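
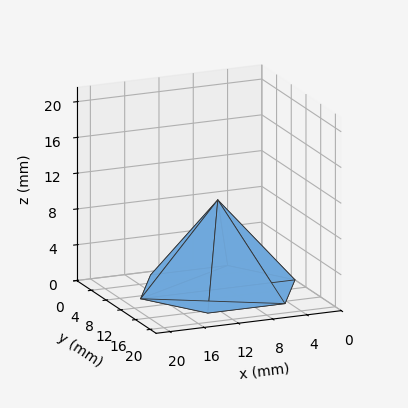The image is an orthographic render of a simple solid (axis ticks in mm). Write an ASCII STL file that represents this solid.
Reading the render: the shape is a regular 6-sided pyramid, base circumscribed radius ≈ 9 mm, apex at z ≈ 10 mm (dimensions read to the nearest mm from the axis ticks). For the STL, each face is triangulated and given an outward normal.

solid part
  facet normal 0.0000 0.0000 -1.0000
    outer loop
      vertex 4.50 16.79 0.00
      vertex 13.50 16.79 0.00
      vertex 18.00 9.00 0.00
    endloop
  endfacet
  facet normal 0.0000 0.0000 -1.0000
    outer loop
      vertex 0.00 9.00 0.00
      vertex 4.50 16.79 0.00
      vertex 18.00 9.00 0.00
    endloop
  endfacet
  facet normal 0.0000 0.0000 -1.0000
    outer loop
      vertex 4.50 1.21 0.00
      vertex 0.00 9.00 0.00
      vertex 18.00 9.00 0.00
    endloop
  endfacet
  facet normal 0.0000 0.0000 -1.0000
    outer loop
      vertex 13.50 1.21 0.00
      vertex 4.50 1.21 0.00
      vertex 18.00 9.00 0.00
    endloop
  endfacet
  facet normal 0.6830 0.3945 0.6147
    outer loop
      vertex 18.00 9.00 0.00
      vertex 13.50 16.79 0.00
      vertex 9.00 9.00 10.00
    endloop
  endfacet
  facet normal 0.0000 0.7889 0.6145
    outer loop
      vertex 13.50 16.79 0.00
      vertex 4.50 16.79 0.00
      vertex 9.00 9.00 10.00
    endloop
  endfacet
  facet normal -0.6830 0.3945 0.6147
    outer loop
      vertex 4.50 16.79 0.00
      vertex 0.00 9.00 0.00
      vertex 9.00 9.00 10.00
    endloop
  endfacet
  facet normal -0.6830 -0.3945 0.6147
    outer loop
      vertex 0.00 9.00 0.00
      vertex 4.50 1.21 0.00
      vertex 9.00 9.00 10.00
    endloop
  endfacet
  facet normal 0.0000 -0.7889 0.6145
    outer loop
      vertex 4.50 1.21 0.00
      vertex 13.50 1.21 0.00
      vertex 9.00 9.00 10.00
    endloop
  endfacet
  facet normal 0.6830 -0.3945 0.6147
    outer loop
      vertex 13.50 1.21 0.00
      vertex 18.00 9.00 0.00
      vertex 9.00 9.00 10.00
    endloop
  endfacet
endsolid part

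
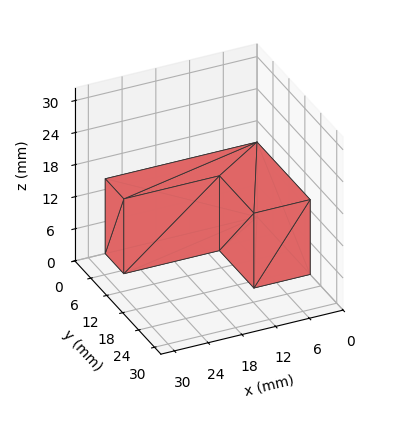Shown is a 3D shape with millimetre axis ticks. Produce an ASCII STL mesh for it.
Reading the render: the shape is an L-shaped prism: outer 27 × 20 mm, arm thicknesses ≈ 7 mm (horizontal) and 10 mm (vertical), extruded 14 mm in z (dimensions read to the nearest mm from the axis ticks). For the STL, each face is triangulated and given an outward normal.

solid part
  facet normal 0.0000 0.0000 -1.0000
    outer loop
      vertex 27.00 7.00 0.00
      vertex 27.00 0.00 0.00
      vertex 0.00 0.00 0.00
    endloop
  endfacet
  facet normal 0.0000 0.0000 -1.0000
    outer loop
      vertex 10.00 7.00 0.00
      vertex 27.00 7.00 0.00
      vertex 0.00 0.00 0.00
    endloop
  endfacet
  facet normal 0.0000 0.0000 -1.0000
    outer loop
      vertex 10.00 20.00 0.00
      vertex 10.00 7.00 0.00
      vertex 0.00 0.00 0.00
    endloop
  endfacet
  facet normal 0.0000 0.0000 -1.0000
    outer loop
      vertex 0.00 20.00 0.00
      vertex 10.00 20.00 0.00
      vertex 0.00 0.00 0.00
    endloop
  endfacet
  facet normal 0.0000 0.0000 1.0000
    outer loop
      vertex 0.00 0.00 14.00
      vertex 27.00 0.00 14.00
      vertex 27.00 7.00 14.00
    endloop
  endfacet
  facet normal 0.0000 0.0000 1.0000
    outer loop
      vertex 0.00 0.00 14.00
      vertex 27.00 7.00 14.00
      vertex 10.00 7.00 14.00
    endloop
  endfacet
  facet normal 0.0000 0.0000 1.0000
    outer loop
      vertex 0.00 0.00 14.00
      vertex 10.00 7.00 14.00
      vertex 10.00 20.00 14.00
    endloop
  endfacet
  facet normal 0.0000 0.0000 1.0000
    outer loop
      vertex 0.00 0.00 14.00
      vertex 10.00 20.00 14.00
      vertex 0.00 20.00 14.00
    endloop
  endfacet
  facet normal 0.0000 -1.0000 0.0000
    outer loop
      vertex 0.00 0.00 0.00
      vertex 27.00 0.00 0.00
      vertex 27.00 0.00 14.00
    endloop
  endfacet
  facet normal 0.0000 -1.0000 0.0000
    outer loop
      vertex 0.00 0.00 0.00
      vertex 27.00 0.00 14.00
      vertex 0.00 0.00 14.00
    endloop
  endfacet
  facet normal 1.0000 0.0000 0.0000
    outer loop
      vertex 27.00 0.00 0.00
      vertex 27.00 7.00 0.00
      vertex 27.00 7.00 14.00
    endloop
  endfacet
  facet normal 1.0000 0.0000 0.0000
    outer loop
      vertex 27.00 0.00 0.00
      vertex 27.00 7.00 14.00
      vertex 27.00 0.00 14.00
    endloop
  endfacet
  facet normal 0.0000 1.0000 0.0000
    outer loop
      vertex 27.00 7.00 0.00
      vertex 10.00 7.00 0.00
      vertex 10.00 7.00 14.00
    endloop
  endfacet
  facet normal 0.0000 1.0000 0.0000
    outer loop
      vertex 27.00 7.00 0.00
      vertex 10.00 7.00 14.00
      vertex 27.00 7.00 14.00
    endloop
  endfacet
  facet normal 1.0000 0.0000 0.0000
    outer loop
      vertex 10.00 7.00 0.00
      vertex 10.00 20.00 0.00
      vertex 10.00 20.00 14.00
    endloop
  endfacet
  facet normal 1.0000 0.0000 0.0000
    outer loop
      vertex 10.00 7.00 0.00
      vertex 10.00 20.00 14.00
      vertex 10.00 7.00 14.00
    endloop
  endfacet
  facet normal 0.0000 1.0000 0.0000
    outer loop
      vertex 10.00 20.00 0.00
      vertex 0.00 20.00 0.00
      vertex 0.00 20.00 14.00
    endloop
  endfacet
  facet normal 0.0000 1.0000 0.0000
    outer loop
      vertex 10.00 20.00 0.00
      vertex 0.00 20.00 14.00
      vertex 10.00 20.00 14.00
    endloop
  endfacet
  facet normal -1.0000 0.0000 0.0000
    outer loop
      vertex 0.00 20.00 0.00
      vertex 0.00 0.00 0.00
      vertex 0.00 0.00 14.00
    endloop
  endfacet
  facet normal -1.0000 0.0000 0.0000
    outer loop
      vertex 0.00 20.00 0.00
      vertex 0.00 0.00 14.00
      vertex 0.00 20.00 14.00
    endloop
  endfacet
endsolid part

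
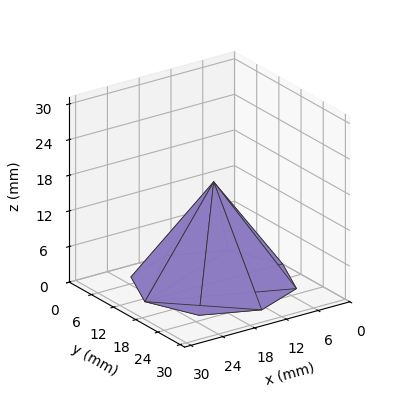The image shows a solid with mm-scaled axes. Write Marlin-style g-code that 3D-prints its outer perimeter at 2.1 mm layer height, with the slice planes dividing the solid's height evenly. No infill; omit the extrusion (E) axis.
Reading the render: the shape is a regular 8-sided pyramid, base circumscribed radius ≈ 13 mm, apex at z ≈ 17 mm (dimensions read to the nearest mm from the axis ticks). For the g-code, the solid's height is divided into equal slices at the stated Δz and each level perimeter traced with G1 moves after a G0 lift.

; perimeter-only toolpath
G21 ; units = mm
G90 ; absolute positioning
G28 ; home
; layer 1
G0 Z2.1
G0 X24.4 Y13.0
G1 X21.1 Y21.1
G1 X13.0 Y24.4
G1 X4.9 Y21.1
G1 X1.6 Y13.0
G1 X4.9 Y4.9
G1 X13.0 Y1.6
G1 X21.1 Y4.9
G1 X24.4 Y13.0
; layer 2
G0 Z4.2
G0 X22.8 Y13.0
G1 X19.9 Y19.9
G1 X13.0 Y22.8
G1 X6.1 Y19.9
G1 X3.2 Y13.0
G1 X6.1 Y6.1
G1 X13.0 Y3.2
G1 X19.9 Y6.1
G1 X22.8 Y13.0
; layer 3
G0 Z6.4
G0 X21.1 Y13.0
G1 X18.8 Y18.8
G1 X13.0 Y21.1
G1 X7.2 Y18.8
G1 X4.9 Y13.0
G1 X7.2 Y7.2
G1 X13.0 Y4.9
G1 X18.8 Y7.2
G1 X21.1 Y13.0
; layer 4
G0 Z8.5
G0 X19.5 Y13.0
G1 X17.6 Y17.6
G1 X13.0 Y19.5
G1 X8.4 Y17.6
G1 X6.5 Y13.0
G1 X8.4 Y8.4
G1 X13.0 Y6.5
G1 X17.6 Y8.4
G1 X19.5 Y13.0
; layer 5
G0 Z10.6
G0 X17.9 Y13.0
G1 X16.4 Y16.4
G1 X13.0 Y17.9
G1 X9.6 Y16.4
G1 X8.1 Y13.0
G1 X9.6 Y9.6
G1 X13.0 Y8.1
G1 X16.4 Y9.6
G1 X17.9 Y13.0
; layer 6
G0 Z12.8
G0 X16.2 Y13.0
G1 X15.3 Y15.3
G1 X13.0 Y16.2
G1 X10.7 Y15.3
G1 X9.8 Y13.0
G1 X10.7 Y10.7
G1 X13.0 Y9.8
G1 X15.3 Y10.7
G1 X16.2 Y13.0
; layer 7
G0 Z14.9
G0 X14.6 Y13.0
G1 X14.2 Y14.2
G1 X13.0 Y14.6
G1 X11.8 Y14.2
G1 X11.4 Y13.0
G1 X11.8 Y11.8
G1 X13.0 Y11.4
G1 X14.2 Y11.8
G1 X14.6 Y13.0
M2 ; end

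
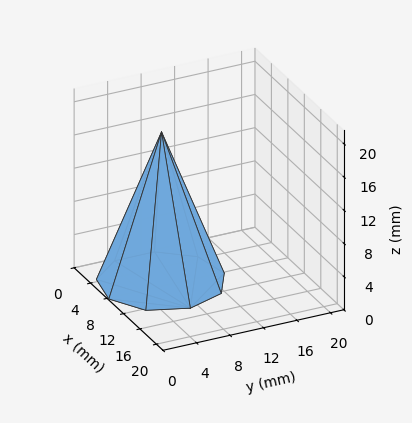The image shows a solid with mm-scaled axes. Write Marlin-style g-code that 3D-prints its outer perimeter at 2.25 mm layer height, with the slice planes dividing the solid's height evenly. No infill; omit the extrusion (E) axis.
Reading the render: the shape is a regular 9-sided pyramid, base circumscribed radius ≈ 7 mm, apex at z ≈ 18 mm (dimensions read to the nearest mm from the axis ticks). For the g-code, the solid's height is divided into equal slices at the stated Δz and each level perimeter traced with G1 moves after a G0 lift.

; perimeter-only toolpath
G21 ; units = mm
G90 ; absolute positioning
G28 ; home
; layer 1
G0 Z2.25
G0 X13.12 Y7.00
G1 X11.69 Y10.94
G1 X8.07 Y13.03
G1 X3.94 Y12.30
G1 X1.24 Y9.09
G1 X1.24 Y4.91
G1 X3.94 Y1.70
G1 X8.07 Y0.97
G1 X11.69 Y3.06
G1 X13.12 Y7.00
; layer 2
G0 Z4.50
G0 X12.25 Y7.00
G1 X11.02 Y10.38
G1 X7.92 Y12.17
G1 X4.38 Y11.54
G1 X2.06 Y8.79
G1 X2.06 Y5.21
G1 X4.38 Y2.46
G1 X7.92 Y1.83
G1 X11.02 Y3.62
G1 X12.25 Y7.00
; layer 3
G0 Z6.75
G0 X11.38 Y7.00
G1 X10.35 Y9.81
G1 X7.76 Y11.31
G1 X4.81 Y10.79
G1 X2.89 Y8.49
G1 X2.89 Y5.51
G1 X4.81 Y3.21
G1 X7.76 Y2.69
G1 X10.35 Y4.19
G1 X11.38 Y7.00
; layer 4
G0 Z9.00
G0 X10.50 Y7.00
G1 X9.68 Y9.25
G1 X7.61 Y10.45
G1 X5.25 Y10.03
G1 X3.71 Y8.20
G1 X3.71 Y5.80
G1 X5.25 Y3.97
G1 X7.61 Y3.56
G1 X9.68 Y4.75
G1 X10.50 Y7.00
; layer 5
G0 Z11.25
G0 X9.62 Y7.00
G1 X9.01 Y8.69
G1 X7.46 Y9.58
G1 X5.69 Y9.27
G1 X4.53 Y7.90
G1 X4.53 Y6.10
G1 X5.69 Y4.73
G1 X7.46 Y4.42
G1 X9.01 Y5.31
G1 X9.62 Y7.00
; layer 6
G0 Z13.50
G0 X8.75 Y7.00
G1 X8.34 Y8.12
G1 X7.30 Y8.72
G1 X6.12 Y8.52
G1 X5.36 Y7.60
G1 X5.36 Y6.40
G1 X6.12 Y5.49
G1 X7.30 Y5.28
G1 X8.34 Y5.88
G1 X8.75 Y7.00
; layer 7
G0 Z15.75
G0 X7.88 Y7.00
G1 X7.67 Y7.56
G1 X7.15 Y7.86
G1 X6.56 Y7.76
G1 X6.18 Y7.30
G1 X6.18 Y6.70
G1 X6.56 Y6.24
G1 X7.15 Y6.14
G1 X7.67 Y6.44
G1 X7.88 Y7.00
M2 ; end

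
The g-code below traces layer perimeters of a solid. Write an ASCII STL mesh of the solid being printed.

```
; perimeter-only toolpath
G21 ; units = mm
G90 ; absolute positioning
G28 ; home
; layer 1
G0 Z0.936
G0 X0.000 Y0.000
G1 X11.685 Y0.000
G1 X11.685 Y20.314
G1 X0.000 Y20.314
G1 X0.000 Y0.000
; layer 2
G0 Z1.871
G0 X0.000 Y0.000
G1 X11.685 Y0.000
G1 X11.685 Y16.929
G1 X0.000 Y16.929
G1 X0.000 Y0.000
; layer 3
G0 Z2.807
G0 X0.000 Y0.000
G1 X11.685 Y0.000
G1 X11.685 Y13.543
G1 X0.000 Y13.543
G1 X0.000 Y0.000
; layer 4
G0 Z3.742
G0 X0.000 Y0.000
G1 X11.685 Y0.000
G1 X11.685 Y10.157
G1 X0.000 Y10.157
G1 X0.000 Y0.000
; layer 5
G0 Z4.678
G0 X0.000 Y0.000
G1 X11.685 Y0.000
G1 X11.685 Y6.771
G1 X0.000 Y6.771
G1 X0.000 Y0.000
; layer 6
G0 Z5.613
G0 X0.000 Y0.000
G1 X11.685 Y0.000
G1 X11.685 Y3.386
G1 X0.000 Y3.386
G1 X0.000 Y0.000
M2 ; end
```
solid part
  facet normal 0.0000 0.0000 -1.0000
    outer loop
      vertex 11.685 23.700 0.000
      vertex 11.685 0.000 0.000
      vertex 0.000 0.000 0.000
    endloop
  endfacet
  facet normal 0.0000 0.0000 -1.0000
    outer loop
      vertex 0.000 23.700 0.000
      vertex 11.685 23.700 0.000
      vertex 0.000 0.000 0.000
    endloop
  endfacet
  facet normal 0.0000 -1.0000 0.0000
    outer loop
      vertex 0.000 0.000 0.000
      vertex 11.685 0.000 0.000
      vertex 11.685 0.000 6.549
    endloop
  endfacet
  facet normal 0.0000 -1.0000 0.0000
    outer loop
      vertex 0.000 0.000 0.000
      vertex 11.685 0.000 6.549
      vertex 0.000 0.000 6.549
    endloop
  endfacet
  facet normal 0.0000 0.2663 0.9639
    outer loop
      vertex 0.000 0.000 6.549
      vertex 11.685 0.000 6.549
      vertex 11.685 23.700 0.000
    endloop
  endfacet
  facet normal 0.0000 0.2663 0.9639
    outer loop
      vertex 0.000 0.000 6.549
      vertex 11.685 23.700 0.000
      vertex 0.000 23.700 0.000
    endloop
  endfacet
  facet normal -1.0000 0.0000 0.0000
    outer loop
      vertex 0.000 0.000 6.549
      vertex 0.000 23.700 0.000
      vertex 0.000 0.000 0.000
    endloop
  endfacet
  facet normal 1.0000 0.0000 0.0000
    outer loop
      vertex 11.685 0.000 0.000
      vertex 11.685 23.700 0.000
      vertex 11.685 0.000 6.549
    endloop
  endfacet
endsolid part

The G0 Z moves step by Δz≈0.936 mm. The G1 loops shrink linearly with z, so the solid tapers from its base footprint up to z≈6.55. Closing with a flat bottom cap and the tapered top and triangulating gives 8 facets — a wedge (ramp): 11.7 × 23.7 mm base, rising to 6.55 mm along the y=0 edge and sloping linearly to z=0 at y=23.7.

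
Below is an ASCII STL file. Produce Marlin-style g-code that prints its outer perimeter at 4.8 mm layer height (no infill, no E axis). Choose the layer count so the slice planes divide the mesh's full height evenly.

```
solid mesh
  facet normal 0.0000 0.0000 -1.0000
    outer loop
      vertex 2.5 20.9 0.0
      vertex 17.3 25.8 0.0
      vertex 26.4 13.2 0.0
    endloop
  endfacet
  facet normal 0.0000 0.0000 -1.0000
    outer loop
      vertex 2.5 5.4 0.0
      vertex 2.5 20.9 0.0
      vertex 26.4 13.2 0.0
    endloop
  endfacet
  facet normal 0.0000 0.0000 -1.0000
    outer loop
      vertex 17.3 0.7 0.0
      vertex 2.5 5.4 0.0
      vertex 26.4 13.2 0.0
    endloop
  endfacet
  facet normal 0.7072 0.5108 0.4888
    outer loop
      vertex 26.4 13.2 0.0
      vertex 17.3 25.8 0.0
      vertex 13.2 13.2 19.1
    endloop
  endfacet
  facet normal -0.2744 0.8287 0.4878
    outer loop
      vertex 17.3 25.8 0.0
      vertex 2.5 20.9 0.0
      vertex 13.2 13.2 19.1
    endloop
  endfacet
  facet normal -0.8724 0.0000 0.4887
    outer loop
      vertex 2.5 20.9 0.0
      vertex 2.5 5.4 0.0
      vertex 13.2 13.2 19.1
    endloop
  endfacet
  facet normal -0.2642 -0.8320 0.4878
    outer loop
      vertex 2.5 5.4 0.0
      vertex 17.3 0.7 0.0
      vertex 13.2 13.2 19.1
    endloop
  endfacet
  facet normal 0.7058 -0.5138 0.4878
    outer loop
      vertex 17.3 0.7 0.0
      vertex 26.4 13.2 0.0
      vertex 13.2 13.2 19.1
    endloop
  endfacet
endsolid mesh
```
; perimeter-only toolpath
G21 ; units = mm
G90 ; absolute positioning
G28 ; home
; layer 1
G0 Z4.8
G0 X23.1 Y13.2
G1 X16.3 Y22.7
G1 X5.2 Y19.0
G1 X5.2 Y7.4
G1 X16.3 Y3.8
G1 X23.1 Y13.2
; layer 2
G0 Z9.6
G0 X19.8 Y13.2
G1 X15.2 Y19.5
G1 X7.8 Y17.0
G1 X7.8 Y9.3
G1 X15.2 Y6.9
G1 X19.8 Y13.2
; layer 3
G0 Z14.3
G0 X16.5 Y13.2
G1 X14.2 Y16.3
G1 X10.5 Y15.1
G1 X10.5 Y11.2
G1 X14.2 Y10.1
G1 X16.5 Y13.2
M2 ; end

The solid is a regular 5-sided pyramid, base circumscribed radius ≈ 13.2 mm, apex at z ≈ 19.1 mm. Slicing at Δz = 4.8 mm — 4 equal slices spanning the solid's height, so layer i sits at z = i·h/4 — gives 3 non-empty perimeters. Each is a 5-segment closed polygon; G0 lifts to the layer z and rapids to the start vertex, then G1 traces the edges. The cross-section shrinks linearly with z (the slice at the apex is degenerate and omitted).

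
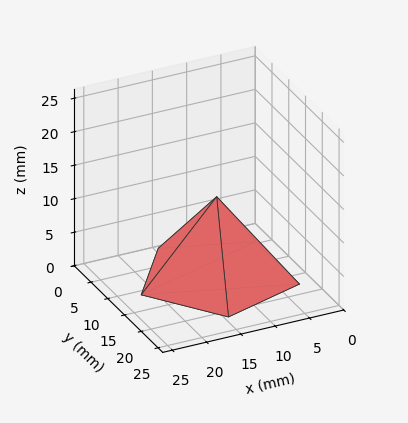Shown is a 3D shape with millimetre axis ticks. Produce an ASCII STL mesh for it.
Reading the render: the shape is a regular 5-sided pyramid, base circumscribed radius ≈ 11 mm, apex at z ≈ 12 mm (dimensions read to the nearest mm from the axis ticks). For the STL, each face is triangulated and given an outward normal.

solid part
  facet normal 0.0000 0.0000 -1.0000
    outer loop
      vertex 2.10 17.47 0.00
      vertex 14.40 21.46 0.00
      vertex 22.00 11.00 0.00
    endloop
  endfacet
  facet normal 0.0000 0.0000 -1.0000
    outer loop
      vertex 2.10 4.53 0.00
      vertex 2.10 17.47 0.00
      vertex 22.00 11.00 0.00
    endloop
  endfacet
  facet normal 0.0000 0.0000 -1.0000
    outer loop
      vertex 14.40 0.54 0.00
      vertex 2.10 4.53 0.00
      vertex 22.00 11.00 0.00
    endloop
  endfacet
  facet normal 0.6498 0.4721 0.5957
    outer loop
      vertex 22.00 11.00 0.00
      vertex 14.40 21.46 0.00
      vertex 11.00 11.00 12.00
    endloop
  endfacet
  facet normal -0.2478 0.7640 0.5957
    outer loop
      vertex 14.40 21.46 0.00
      vertex 2.10 17.47 0.00
      vertex 11.00 11.00 12.00
    endloop
  endfacet
  facet normal -0.8032 0.0000 0.5957
    outer loop
      vertex 2.10 17.47 0.00
      vertex 2.10 4.53 0.00
      vertex 11.00 11.00 12.00
    endloop
  endfacet
  facet normal -0.2478 -0.7640 0.5957
    outer loop
      vertex 2.10 4.53 0.00
      vertex 14.40 0.54 0.00
      vertex 11.00 11.00 12.00
    endloop
  endfacet
  facet normal 0.6498 -0.4721 0.5957
    outer loop
      vertex 14.40 0.54 0.00
      vertex 22.00 11.00 0.00
      vertex 11.00 11.00 12.00
    endloop
  endfacet
endsolid part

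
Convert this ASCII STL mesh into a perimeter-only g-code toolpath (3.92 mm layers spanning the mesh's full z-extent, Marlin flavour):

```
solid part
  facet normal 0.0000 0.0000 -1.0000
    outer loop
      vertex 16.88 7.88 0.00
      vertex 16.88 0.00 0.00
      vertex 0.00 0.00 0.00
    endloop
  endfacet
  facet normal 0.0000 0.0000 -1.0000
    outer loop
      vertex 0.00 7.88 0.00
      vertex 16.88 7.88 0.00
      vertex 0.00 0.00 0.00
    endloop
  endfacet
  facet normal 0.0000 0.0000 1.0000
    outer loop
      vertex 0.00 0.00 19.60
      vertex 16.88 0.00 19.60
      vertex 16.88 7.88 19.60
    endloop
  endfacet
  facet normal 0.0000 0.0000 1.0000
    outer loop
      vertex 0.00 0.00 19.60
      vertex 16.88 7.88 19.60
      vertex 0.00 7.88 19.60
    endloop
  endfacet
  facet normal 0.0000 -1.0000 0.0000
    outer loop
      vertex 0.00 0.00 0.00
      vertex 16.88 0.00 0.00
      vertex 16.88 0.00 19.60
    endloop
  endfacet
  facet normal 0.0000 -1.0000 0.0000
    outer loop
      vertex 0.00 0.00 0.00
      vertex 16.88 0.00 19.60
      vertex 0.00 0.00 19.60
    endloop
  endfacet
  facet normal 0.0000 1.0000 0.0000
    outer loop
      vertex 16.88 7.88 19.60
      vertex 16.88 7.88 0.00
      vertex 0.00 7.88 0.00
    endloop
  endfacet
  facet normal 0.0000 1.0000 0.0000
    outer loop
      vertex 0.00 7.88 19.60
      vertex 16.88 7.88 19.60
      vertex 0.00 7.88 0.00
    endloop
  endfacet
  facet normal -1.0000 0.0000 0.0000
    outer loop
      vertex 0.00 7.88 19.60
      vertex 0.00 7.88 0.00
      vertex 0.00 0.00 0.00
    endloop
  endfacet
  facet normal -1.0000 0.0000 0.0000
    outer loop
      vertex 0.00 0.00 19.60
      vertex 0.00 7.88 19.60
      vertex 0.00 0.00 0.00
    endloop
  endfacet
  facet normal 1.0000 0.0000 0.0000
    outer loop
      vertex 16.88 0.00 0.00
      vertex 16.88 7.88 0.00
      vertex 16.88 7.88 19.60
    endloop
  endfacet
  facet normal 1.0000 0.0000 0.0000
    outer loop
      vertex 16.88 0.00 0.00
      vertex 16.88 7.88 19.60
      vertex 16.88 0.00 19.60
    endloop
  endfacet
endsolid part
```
; perimeter-only toolpath
G21 ; units = mm
G90 ; absolute positioning
G28 ; home
; layer 1
G0 Z3.92
G0 X0.00 Y0.00
G1 X16.88 Y0.00
G1 X16.88 Y7.88
G1 X0.00 Y7.88
G1 X0.00 Y0.00
; layer 2
G0 Z7.84
G0 X0.00 Y0.00
G1 X16.88 Y0.00
G1 X16.88 Y7.88
G1 X0.00 Y7.88
G1 X0.00 Y0.00
; layer 3
G0 Z11.76
G0 X0.00 Y0.00
G1 X16.88 Y0.00
G1 X16.88 Y7.88
G1 X0.00 Y7.88
G1 X0.00 Y0.00
; layer 4
G0 Z15.68
G0 X0.00 Y0.00
G1 X16.88 Y0.00
G1 X16.88 Y7.88
G1 X0.00 Y7.88
G1 X0.00 Y0.00
; layer 5
G0 Z19.60
G0 X0.00 Y0.00
G1 X16.88 Y0.00
G1 X16.88 Y7.88
G1 X0.00 Y7.88
G1 X0.00 Y0.00
M2 ; end

The solid is a rectangular box, roughly 16.9 × 7.88 mm footprint and 19.6 mm tall. Slicing at Δz = 3.92 mm — 5 equal slices spanning the solid's height, so layer i sits at z = i·h/5 — gives 5 non-empty perimeters. Each is a 4-segment closed polygon; G0 lifts to the layer z and rapids to the start vertex, then G1 traces the edges.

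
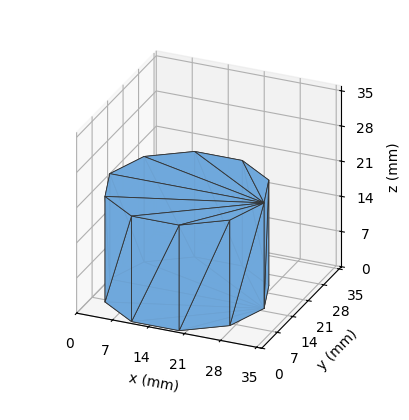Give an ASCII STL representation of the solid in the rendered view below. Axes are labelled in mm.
Reading the render: the shape is a regular 10-sided prism (a cylinder approximated with 10 flat sides), circumscribed radius ≈ 15 mm, height ≈ 21 mm (dimensions read to the nearest mm from the axis ticks). For the STL, each face is triangulated and given an outward normal.

solid part
  facet normal 0.0000 0.0000 -1.0000
    outer loop
      vertex 19.635 29.266 0.000
      vertex 27.135 23.817 0.000
      vertex 30.000 15.000 0.000
    endloop
  endfacet
  facet normal 0.0000 0.0000 -1.0000
    outer loop
      vertex 10.365 29.266 0.000
      vertex 19.635 29.266 0.000
      vertex 30.000 15.000 0.000
    endloop
  endfacet
  facet normal 0.0000 0.0000 -1.0000
    outer loop
      vertex 2.865 23.817 0.000
      vertex 10.365 29.266 0.000
      vertex 30.000 15.000 0.000
    endloop
  endfacet
  facet normal 0.0000 0.0000 -1.0000
    outer loop
      vertex 0.000 15.000 0.000
      vertex 2.865 23.817 0.000
      vertex 30.000 15.000 0.000
    endloop
  endfacet
  facet normal 0.0000 0.0000 -1.0000
    outer loop
      vertex 2.865 6.183 0.000
      vertex 0.000 15.000 0.000
      vertex 30.000 15.000 0.000
    endloop
  endfacet
  facet normal 0.0000 0.0000 -1.0000
    outer loop
      vertex 10.365 0.734 0.000
      vertex 2.865 6.183 0.000
      vertex 30.000 15.000 0.000
    endloop
  endfacet
  facet normal 0.0000 0.0000 -1.0000
    outer loop
      vertex 19.635 0.734 0.000
      vertex 10.365 0.734 0.000
      vertex 30.000 15.000 0.000
    endloop
  endfacet
  facet normal 0.0000 0.0000 -1.0000
    outer loop
      vertex 27.135 6.183 0.000
      vertex 19.635 0.734 0.000
      vertex 30.000 15.000 0.000
    endloop
  endfacet
  facet normal 0.0000 0.0000 1.0000
    outer loop
      vertex 30.000 15.000 21.000
      vertex 27.135 23.817 21.000
      vertex 19.635 29.266 21.000
    endloop
  endfacet
  facet normal 0.0000 0.0000 1.0000
    outer loop
      vertex 30.000 15.000 21.000
      vertex 19.635 29.266 21.000
      vertex 10.365 29.266 21.000
    endloop
  endfacet
  facet normal 0.0000 0.0000 1.0000
    outer loop
      vertex 30.000 15.000 21.000
      vertex 10.365 29.266 21.000
      vertex 2.865 23.817 21.000
    endloop
  endfacet
  facet normal 0.0000 0.0000 1.0000
    outer loop
      vertex 30.000 15.000 21.000
      vertex 2.865 23.817 21.000
      vertex 0.000 15.000 21.000
    endloop
  endfacet
  facet normal 0.0000 0.0000 1.0000
    outer loop
      vertex 30.000 15.000 21.000
      vertex 0.000 15.000 21.000
      vertex 2.865 6.183 21.000
    endloop
  endfacet
  facet normal 0.0000 0.0000 1.0000
    outer loop
      vertex 30.000 15.000 21.000
      vertex 2.865 6.183 21.000
      vertex 10.365 0.734 21.000
    endloop
  endfacet
  facet normal 0.0000 0.0000 1.0000
    outer loop
      vertex 30.000 15.000 21.000
      vertex 10.365 0.734 21.000
      vertex 19.635 0.734 21.000
    endloop
  endfacet
  facet normal 0.0000 0.0000 1.0000
    outer loop
      vertex 30.000 15.000 21.000
      vertex 19.635 0.734 21.000
      vertex 27.135 6.183 21.000
    endloop
  endfacet
  facet normal 0.9511 0.3090 0.0000
    outer loop
      vertex 30.000 15.000 0.000
      vertex 27.135 23.817 0.000
      vertex 27.135 23.817 21.000
    endloop
  endfacet
  facet normal 0.9511 0.3090 0.0000
    outer loop
      vertex 30.000 15.000 0.000
      vertex 27.135 23.817 21.000
      vertex 30.000 15.000 21.000
    endloop
  endfacet
  facet normal 0.5878 0.8090 0.0000
    outer loop
      vertex 27.135 23.817 0.000
      vertex 19.635 29.266 0.000
      vertex 19.635 29.266 21.000
    endloop
  endfacet
  facet normal 0.5878 0.8090 0.0000
    outer loop
      vertex 27.135 23.817 0.000
      vertex 19.635 29.266 21.000
      vertex 27.135 23.817 21.000
    endloop
  endfacet
  facet normal 0.0000 1.0000 0.0000
    outer loop
      vertex 19.635 29.266 0.000
      vertex 10.365 29.266 0.000
      vertex 10.365 29.266 21.000
    endloop
  endfacet
  facet normal 0.0000 1.0000 0.0000
    outer loop
      vertex 19.635 29.266 0.000
      vertex 10.365 29.266 21.000
      vertex 19.635 29.266 21.000
    endloop
  endfacet
  facet normal -0.5878 0.8090 0.0000
    outer loop
      vertex 10.365 29.266 0.000
      vertex 2.865 23.817 0.000
      vertex 2.865 23.817 21.000
    endloop
  endfacet
  facet normal -0.5878 0.8090 0.0000
    outer loop
      vertex 10.365 29.266 0.000
      vertex 2.865 23.817 21.000
      vertex 10.365 29.266 21.000
    endloop
  endfacet
  facet normal -0.9511 0.3090 0.0000
    outer loop
      vertex 2.865 23.817 0.000
      vertex 0.000 15.000 0.000
      vertex 0.000 15.000 21.000
    endloop
  endfacet
  facet normal -0.9511 0.3090 0.0000
    outer loop
      vertex 2.865 23.817 0.000
      vertex 0.000 15.000 21.000
      vertex 2.865 23.817 21.000
    endloop
  endfacet
  facet normal -0.9511 -0.3090 0.0000
    outer loop
      vertex 0.000 15.000 0.000
      vertex 2.865 6.183 0.000
      vertex 2.865 6.183 21.000
    endloop
  endfacet
  facet normal -0.9511 -0.3090 0.0000
    outer loop
      vertex 0.000 15.000 0.000
      vertex 2.865 6.183 21.000
      vertex 0.000 15.000 21.000
    endloop
  endfacet
  facet normal -0.5878 -0.8090 0.0000
    outer loop
      vertex 2.865 6.183 0.000
      vertex 10.365 0.734 0.000
      vertex 10.365 0.734 21.000
    endloop
  endfacet
  facet normal -0.5878 -0.8090 0.0000
    outer loop
      vertex 2.865 6.183 0.000
      vertex 10.365 0.734 21.000
      vertex 2.865 6.183 21.000
    endloop
  endfacet
  facet normal 0.0000 -1.0000 0.0000
    outer loop
      vertex 10.365 0.734 0.000
      vertex 19.635 0.734 0.000
      vertex 19.635 0.734 21.000
    endloop
  endfacet
  facet normal 0.0000 -1.0000 0.0000
    outer loop
      vertex 10.365 0.734 0.000
      vertex 19.635 0.734 21.000
      vertex 10.365 0.734 21.000
    endloop
  endfacet
  facet normal 0.5878 -0.8090 0.0000
    outer loop
      vertex 19.635 0.734 0.000
      vertex 27.135 6.183 0.000
      vertex 27.135 6.183 21.000
    endloop
  endfacet
  facet normal 0.5878 -0.8090 0.0000
    outer loop
      vertex 19.635 0.734 0.000
      vertex 27.135 6.183 21.000
      vertex 19.635 0.734 21.000
    endloop
  endfacet
  facet normal 0.9511 -0.3090 0.0000
    outer loop
      vertex 27.135 6.183 0.000
      vertex 30.000 15.000 0.000
      vertex 30.000 15.000 21.000
    endloop
  endfacet
  facet normal 0.9511 -0.3090 0.0000
    outer loop
      vertex 27.135 6.183 0.000
      vertex 30.000 15.000 21.000
      vertex 27.135 6.183 21.000
    endloop
  endfacet
endsolid part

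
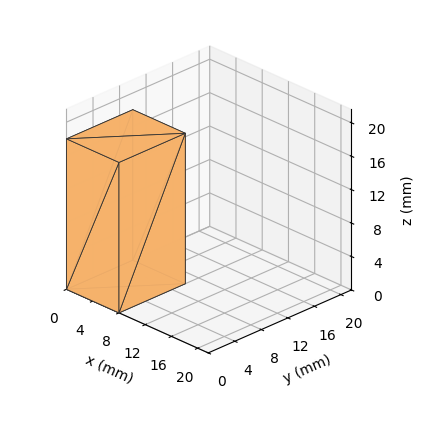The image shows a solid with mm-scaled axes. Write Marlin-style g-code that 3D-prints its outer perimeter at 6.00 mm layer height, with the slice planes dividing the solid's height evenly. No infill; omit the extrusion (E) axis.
Reading the render: the shape is a rectangular box, roughly 8 × 10 mm footprint and 18 mm tall (dimensions read to the nearest mm from the axis ticks). For the g-code, the solid's height is divided into equal slices at the stated Δz and each level perimeter traced with G1 moves after a G0 lift.

; perimeter-only toolpath
G21 ; units = mm
G90 ; absolute positioning
G28 ; home
; layer 1
G0 Z6.00
G0 X0.00 Y0.00
G1 X8.00 Y0.00
G1 X8.00 Y10.00
G1 X0.00 Y10.00
G1 X0.00 Y0.00
; layer 2
G0 Z12.00
G0 X0.00 Y0.00
G1 X8.00 Y0.00
G1 X8.00 Y10.00
G1 X0.00 Y10.00
G1 X0.00 Y0.00
; layer 3
G0 Z18.00
G0 X0.00 Y0.00
G1 X8.00 Y0.00
G1 X8.00 Y10.00
G1 X0.00 Y10.00
G1 X0.00 Y0.00
M2 ; end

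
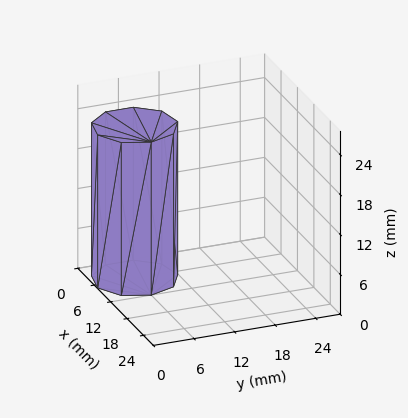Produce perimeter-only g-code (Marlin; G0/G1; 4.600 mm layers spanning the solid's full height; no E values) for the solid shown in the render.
Reading the render: the shape is a regular 9-sided prism (a cylinder approximated with 9 flat sides), circumscribed radius ≈ 6 mm, height ≈ 23 mm (dimensions read to the nearest mm from the axis ticks). For the g-code, the solid's height is divided into equal slices at the stated Δz and each level perimeter traced with G1 moves after a G0 lift.

; perimeter-only toolpath
G21 ; units = mm
G90 ; absolute positioning
G28 ; home
; layer 1
G0 Z4.600
G0 X12.000 Y6.000
G1 X10.596 Y9.857
G1 X7.042 Y11.909
G1 X3.000 Y11.196
G1 X0.362 Y8.052
G1 X0.362 Y3.948
G1 X3.000 Y0.804
G1 X7.042 Y0.091
G1 X10.596 Y2.143
G1 X12.000 Y6.000
; layer 2
G0 Z9.200
G0 X12.000 Y6.000
G1 X10.596 Y9.857
G1 X7.042 Y11.909
G1 X3.000 Y11.196
G1 X0.362 Y8.052
G1 X0.362 Y3.948
G1 X3.000 Y0.804
G1 X7.042 Y0.091
G1 X10.596 Y2.143
G1 X12.000 Y6.000
; layer 3
G0 Z13.800
G0 X12.000 Y6.000
G1 X10.596 Y9.857
G1 X7.042 Y11.909
G1 X3.000 Y11.196
G1 X0.362 Y8.052
G1 X0.362 Y3.948
G1 X3.000 Y0.804
G1 X7.042 Y0.091
G1 X10.596 Y2.143
G1 X12.000 Y6.000
; layer 4
G0 Z18.400
G0 X12.000 Y6.000
G1 X10.596 Y9.857
G1 X7.042 Y11.909
G1 X3.000 Y11.196
G1 X0.362 Y8.052
G1 X0.362 Y3.948
G1 X3.000 Y0.804
G1 X7.042 Y0.091
G1 X10.596 Y2.143
G1 X12.000 Y6.000
; layer 5
G0 Z23.000
G0 X12.000 Y6.000
G1 X10.596 Y9.857
G1 X7.042 Y11.909
G1 X3.000 Y11.196
G1 X0.362 Y8.052
G1 X0.362 Y3.948
G1 X3.000 Y0.804
G1 X7.042 Y0.091
G1 X10.596 Y2.143
G1 X12.000 Y6.000
M2 ; end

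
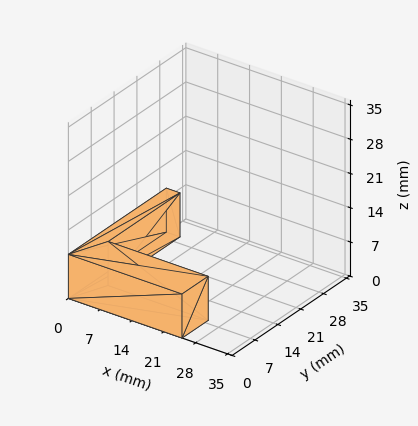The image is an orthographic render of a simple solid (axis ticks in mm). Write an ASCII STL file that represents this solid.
Reading the render: the shape is an L-shaped prism: outer 25 × 30 mm, arm thicknesses ≈ 8 mm (horizontal) and 3 mm (vertical), extruded 9 mm in z (dimensions read to the nearest mm from the axis ticks). For the STL, each face is triangulated and given an outward normal.

solid part
  facet normal 0.0000 0.0000 -1.0000
    outer loop
      vertex 25.00 8.00 0.00
      vertex 25.00 0.00 0.00
      vertex 0.00 0.00 0.00
    endloop
  endfacet
  facet normal 0.0000 0.0000 -1.0000
    outer loop
      vertex 3.00 8.00 0.00
      vertex 25.00 8.00 0.00
      vertex 0.00 0.00 0.00
    endloop
  endfacet
  facet normal 0.0000 0.0000 -1.0000
    outer loop
      vertex 3.00 30.00 0.00
      vertex 3.00 8.00 0.00
      vertex 0.00 0.00 0.00
    endloop
  endfacet
  facet normal 0.0000 0.0000 -1.0000
    outer loop
      vertex 0.00 30.00 0.00
      vertex 3.00 30.00 0.00
      vertex 0.00 0.00 0.00
    endloop
  endfacet
  facet normal 0.0000 0.0000 1.0000
    outer loop
      vertex 0.00 0.00 9.00
      vertex 25.00 0.00 9.00
      vertex 25.00 8.00 9.00
    endloop
  endfacet
  facet normal 0.0000 0.0000 1.0000
    outer loop
      vertex 0.00 0.00 9.00
      vertex 25.00 8.00 9.00
      vertex 3.00 8.00 9.00
    endloop
  endfacet
  facet normal 0.0000 0.0000 1.0000
    outer loop
      vertex 0.00 0.00 9.00
      vertex 3.00 8.00 9.00
      vertex 3.00 30.00 9.00
    endloop
  endfacet
  facet normal 0.0000 0.0000 1.0000
    outer loop
      vertex 0.00 0.00 9.00
      vertex 3.00 30.00 9.00
      vertex 0.00 30.00 9.00
    endloop
  endfacet
  facet normal 0.0000 -1.0000 0.0000
    outer loop
      vertex 0.00 0.00 0.00
      vertex 25.00 0.00 0.00
      vertex 25.00 0.00 9.00
    endloop
  endfacet
  facet normal 0.0000 -1.0000 0.0000
    outer loop
      vertex 0.00 0.00 0.00
      vertex 25.00 0.00 9.00
      vertex 0.00 0.00 9.00
    endloop
  endfacet
  facet normal 1.0000 0.0000 0.0000
    outer loop
      vertex 25.00 0.00 0.00
      vertex 25.00 8.00 0.00
      vertex 25.00 8.00 9.00
    endloop
  endfacet
  facet normal 1.0000 0.0000 0.0000
    outer loop
      vertex 25.00 0.00 0.00
      vertex 25.00 8.00 9.00
      vertex 25.00 0.00 9.00
    endloop
  endfacet
  facet normal 0.0000 1.0000 0.0000
    outer loop
      vertex 25.00 8.00 0.00
      vertex 3.00 8.00 0.00
      vertex 3.00 8.00 9.00
    endloop
  endfacet
  facet normal 0.0000 1.0000 0.0000
    outer loop
      vertex 25.00 8.00 0.00
      vertex 3.00 8.00 9.00
      vertex 25.00 8.00 9.00
    endloop
  endfacet
  facet normal 1.0000 0.0000 0.0000
    outer loop
      vertex 3.00 8.00 0.00
      vertex 3.00 30.00 0.00
      vertex 3.00 30.00 9.00
    endloop
  endfacet
  facet normal 1.0000 0.0000 0.0000
    outer loop
      vertex 3.00 8.00 0.00
      vertex 3.00 30.00 9.00
      vertex 3.00 8.00 9.00
    endloop
  endfacet
  facet normal 0.0000 1.0000 0.0000
    outer loop
      vertex 3.00 30.00 0.00
      vertex 0.00 30.00 0.00
      vertex 0.00 30.00 9.00
    endloop
  endfacet
  facet normal 0.0000 1.0000 0.0000
    outer loop
      vertex 3.00 30.00 0.00
      vertex 0.00 30.00 9.00
      vertex 3.00 30.00 9.00
    endloop
  endfacet
  facet normal -1.0000 0.0000 0.0000
    outer loop
      vertex 0.00 30.00 0.00
      vertex 0.00 0.00 0.00
      vertex 0.00 0.00 9.00
    endloop
  endfacet
  facet normal -1.0000 0.0000 0.0000
    outer loop
      vertex 0.00 30.00 0.00
      vertex 0.00 0.00 9.00
      vertex 0.00 30.00 9.00
    endloop
  endfacet
endsolid part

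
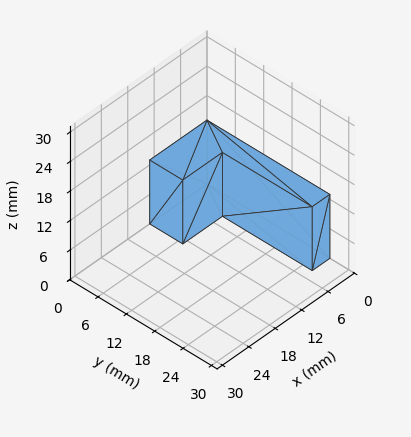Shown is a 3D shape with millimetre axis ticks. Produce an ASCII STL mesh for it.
Reading the render: the shape is an L-shaped prism: outer 13 × 26 mm, arm thicknesses ≈ 7 mm (horizontal) and 4 mm (vertical), extruded 13 mm in z (dimensions read to the nearest mm from the axis ticks). For the STL, each face is triangulated and given an outward normal.

solid part
  facet normal 0.0000 0.0000 -1.0000
    outer loop
      vertex 13.000 7.000 0.000
      vertex 13.000 0.000 0.000
      vertex 0.000 0.000 0.000
    endloop
  endfacet
  facet normal 0.0000 0.0000 -1.0000
    outer loop
      vertex 4.000 7.000 0.000
      vertex 13.000 7.000 0.000
      vertex 0.000 0.000 0.000
    endloop
  endfacet
  facet normal 0.0000 0.0000 -1.0000
    outer loop
      vertex 4.000 26.000 0.000
      vertex 4.000 7.000 0.000
      vertex 0.000 0.000 0.000
    endloop
  endfacet
  facet normal 0.0000 0.0000 -1.0000
    outer loop
      vertex 0.000 26.000 0.000
      vertex 4.000 26.000 0.000
      vertex 0.000 0.000 0.000
    endloop
  endfacet
  facet normal 0.0000 0.0000 1.0000
    outer loop
      vertex 0.000 0.000 13.000
      vertex 13.000 0.000 13.000
      vertex 13.000 7.000 13.000
    endloop
  endfacet
  facet normal 0.0000 0.0000 1.0000
    outer loop
      vertex 0.000 0.000 13.000
      vertex 13.000 7.000 13.000
      vertex 4.000 7.000 13.000
    endloop
  endfacet
  facet normal 0.0000 0.0000 1.0000
    outer loop
      vertex 0.000 0.000 13.000
      vertex 4.000 7.000 13.000
      vertex 4.000 26.000 13.000
    endloop
  endfacet
  facet normal 0.0000 0.0000 1.0000
    outer loop
      vertex 0.000 0.000 13.000
      vertex 4.000 26.000 13.000
      vertex 0.000 26.000 13.000
    endloop
  endfacet
  facet normal 0.0000 -1.0000 0.0000
    outer loop
      vertex 0.000 0.000 0.000
      vertex 13.000 0.000 0.000
      vertex 13.000 0.000 13.000
    endloop
  endfacet
  facet normal 0.0000 -1.0000 0.0000
    outer loop
      vertex 0.000 0.000 0.000
      vertex 13.000 0.000 13.000
      vertex 0.000 0.000 13.000
    endloop
  endfacet
  facet normal 1.0000 0.0000 0.0000
    outer loop
      vertex 13.000 0.000 0.000
      vertex 13.000 7.000 0.000
      vertex 13.000 7.000 13.000
    endloop
  endfacet
  facet normal 1.0000 0.0000 0.0000
    outer loop
      vertex 13.000 0.000 0.000
      vertex 13.000 7.000 13.000
      vertex 13.000 0.000 13.000
    endloop
  endfacet
  facet normal 0.0000 1.0000 0.0000
    outer loop
      vertex 13.000 7.000 0.000
      vertex 4.000 7.000 0.000
      vertex 4.000 7.000 13.000
    endloop
  endfacet
  facet normal 0.0000 1.0000 0.0000
    outer loop
      vertex 13.000 7.000 0.000
      vertex 4.000 7.000 13.000
      vertex 13.000 7.000 13.000
    endloop
  endfacet
  facet normal 1.0000 0.0000 0.0000
    outer loop
      vertex 4.000 7.000 0.000
      vertex 4.000 26.000 0.000
      vertex 4.000 26.000 13.000
    endloop
  endfacet
  facet normal 1.0000 0.0000 0.0000
    outer loop
      vertex 4.000 7.000 0.000
      vertex 4.000 26.000 13.000
      vertex 4.000 7.000 13.000
    endloop
  endfacet
  facet normal 0.0000 1.0000 0.0000
    outer loop
      vertex 4.000 26.000 0.000
      vertex 0.000 26.000 0.000
      vertex 0.000 26.000 13.000
    endloop
  endfacet
  facet normal 0.0000 1.0000 0.0000
    outer loop
      vertex 4.000 26.000 0.000
      vertex 0.000 26.000 13.000
      vertex 4.000 26.000 13.000
    endloop
  endfacet
  facet normal -1.0000 0.0000 0.0000
    outer loop
      vertex 0.000 26.000 0.000
      vertex 0.000 0.000 0.000
      vertex 0.000 0.000 13.000
    endloop
  endfacet
  facet normal -1.0000 0.0000 0.0000
    outer loop
      vertex 0.000 26.000 0.000
      vertex 0.000 0.000 13.000
      vertex 0.000 26.000 13.000
    endloop
  endfacet
endsolid part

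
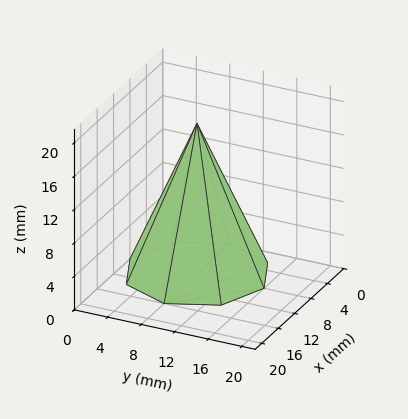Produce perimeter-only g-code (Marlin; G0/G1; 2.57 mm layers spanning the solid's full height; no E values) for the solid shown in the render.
Reading the render: the shape is a regular 8-sided pyramid, base circumscribed radius ≈ 8 mm, apex at z ≈ 18 mm (dimensions read to the nearest mm from the axis ticks). For the g-code, the solid's height is divided into equal slices at the stated Δz and each level perimeter traced with G1 moves after a G0 lift.

; perimeter-only toolpath
G21 ; units = mm
G90 ; absolute positioning
G28 ; home
; layer 1
G0 Z2.57
G0 X14.86 Y8.00
G1 X12.85 Y12.85
G1 X8.00 Y14.86
G1 X3.15 Y12.85
G1 X1.14 Y8.00
G1 X3.15 Y3.15
G1 X8.00 Y1.14
G1 X12.85 Y3.15
G1 X14.86 Y8.00
; layer 2
G0 Z5.14
G0 X13.71 Y8.00
G1 X12.04 Y12.04
G1 X8.00 Y13.71
G1 X3.96 Y12.04
G1 X2.29 Y8.00
G1 X3.96 Y3.96
G1 X8.00 Y2.29
G1 X12.04 Y3.96
G1 X13.71 Y8.00
; layer 3
G0 Z7.71
G0 X12.57 Y8.00
G1 X11.23 Y11.23
G1 X8.00 Y12.57
G1 X4.77 Y11.23
G1 X3.43 Y8.00
G1 X4.77 Y4.77
G1 X8.00 Y3.43
G1 X11.23 Y4.77
G1 X12.57 Y8.00
; layer 4
G0 Z10.29
G0 X11.43 Y8.00
G1 X10.43 Y10.43
G1 X8.00 Y11.43
G1 X5.57 Y10.43
G1 X4.57 Y8.00
G1 X5.57 Y5.57
G1 X8.00 Y4.57
G1 X10.43 Y5.57
G1 X11.43 Y8.00
; layer 5
G0 Z12.86
G0 X10.29 Y8.00
G1 X9.62 Y9.62
G1 X8.00 Y10.29
G1 X6.38 Y9.62
G1 X5.71 Y8.00
G1 X6.38 Y6.38
G1 X8.00 Y5.71
G1 X9.62 Y6.38
G1 X10.29 Y8.00
; layer 6
G0 Z15.43
G0 X9.14 Y8.00
G1 X8.81 Y8.81
G1 X8.00 Y9.14
G1 X7.19 Y8.81
G1 X6.86 Y8.00
G1 X7.19 Y7.19
G1 X8.00 Y6.86
G1 X8.81 Y7.19
G1 X9.14 Y8.00
M2 ; end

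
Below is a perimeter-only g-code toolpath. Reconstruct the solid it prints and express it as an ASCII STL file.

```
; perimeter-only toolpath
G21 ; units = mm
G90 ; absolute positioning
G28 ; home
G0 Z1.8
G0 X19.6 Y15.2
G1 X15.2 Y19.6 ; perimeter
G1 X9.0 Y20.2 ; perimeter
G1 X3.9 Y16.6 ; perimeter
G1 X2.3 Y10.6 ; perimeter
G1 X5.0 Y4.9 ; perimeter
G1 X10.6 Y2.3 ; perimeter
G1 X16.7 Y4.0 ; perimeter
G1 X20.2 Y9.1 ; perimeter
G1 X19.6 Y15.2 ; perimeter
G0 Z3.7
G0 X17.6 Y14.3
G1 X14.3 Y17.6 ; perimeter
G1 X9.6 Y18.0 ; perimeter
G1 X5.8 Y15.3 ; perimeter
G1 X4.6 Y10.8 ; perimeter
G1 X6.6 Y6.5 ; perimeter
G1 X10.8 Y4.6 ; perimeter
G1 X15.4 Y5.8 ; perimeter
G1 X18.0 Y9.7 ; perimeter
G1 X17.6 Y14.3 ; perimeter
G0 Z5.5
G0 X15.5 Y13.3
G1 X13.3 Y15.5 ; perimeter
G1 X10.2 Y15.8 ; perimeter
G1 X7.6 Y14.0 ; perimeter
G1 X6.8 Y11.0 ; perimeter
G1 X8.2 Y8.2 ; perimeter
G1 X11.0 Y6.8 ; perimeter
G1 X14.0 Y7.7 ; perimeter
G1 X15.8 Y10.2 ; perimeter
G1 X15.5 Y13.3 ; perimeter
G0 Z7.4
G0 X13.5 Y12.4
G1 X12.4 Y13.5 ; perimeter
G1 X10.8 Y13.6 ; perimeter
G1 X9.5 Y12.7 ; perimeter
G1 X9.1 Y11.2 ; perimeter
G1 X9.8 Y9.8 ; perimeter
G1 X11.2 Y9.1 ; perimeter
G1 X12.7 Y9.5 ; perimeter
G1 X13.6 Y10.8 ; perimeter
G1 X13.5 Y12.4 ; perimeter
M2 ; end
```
solid part
  facet normal 0.0000 0.0000 -1.0000
    outer loop
      vertex 8.4 22.4 0.0
      vertex 16.2 21.7 0.0
      vertex 21.7 16.2 0.0
    endloop
  endfacet
  facet normal 0.0000 0.0000 -1.0000
    outer loop
      vertex 2.0 17.9 0.0
      vertex 8.4 22.4 0.0
      vertex 21.7 16.2 0.0
    endloop
  endfacet
  facet normal 0.0000 0.0000 -1.0000
    outer loop
      vertex 0.0 10.4 0.0
      vertex 2.0 17.9 0.0
      vertex 21.7 16.2 0.0
    endloop
  endfacet
  facet normal 0.0000 0.0000 -1.0000
    outer loop
      vertex 3.4 3.3 0.0
      vertex 0.0 10.4 0.0
      vertex 21.7 16.2 0.0
    endloop
  endfacet
  facet normal 0.0000 0.0000 -1.0000
    outer loop
      vertex 10.4 0.0 0.0
      vertex 3.4 3.3 0.0
      vertex 21.7 16.2 0.0
    endloop
  endfacet
  facet normal 0.0000 0.0000 -1.0000
    outer loop
      vertex 18.0 2.1 0.0
      vertex 10.4 0.0 0.0
      vertex 21.7 16.2 0.0
    endloop
  endfacet
  facet normal 0.0000 0.0000 -1.0000
    outer loop
      vertex 22.4 8.5 0.0
      vertex 18.0 2.1 0.0
      vertex 21.7 16.2 0.0
    endloop
  endfacet
  facet normal 0.4616 0.4616 0.7576
    outer loop
      vertex 21.7 16.2 0.0
      vertex 16.2 21.7 0.0
      vertex 11.4 11.4 9.2
    endloop
  endfacet
  facet normal 0.0583 0.6498 0.7579
    outer loop
      vertex 16.2 21.7 0.0
      vertex 8.4 22.4 0.0
      vertex 11.4 11.4 9.2
    endloop
  endfacet
  facet normal -0.3745 0.5326 0.7590
    outer loop
      vertex 8.4 22.4 0.0
      vertex 2.0 17.9 0.0
      vertex 11.4 11.4 9.2
    endloop
  endfacet
  facet normal -0.6280 0.1675 0.7600
    outer loop
      vertex 2.0 17.9 0.0
      vertex 0.0 10.4 0.0
      vertex 11.4 11.4 9.2
    endloop
  endfacet
  facet normal -0.5876 -0.2814 0.7587
    outer loop
      vertex 0.0 10.4 0.0
      vertex 3.4 3.3 0.0
      vertex 11.4 11.4 9.2
    endloop
  endfacet
  facet normal -0.2774 -0.5885 0.7594
    outer loop
      vertex 3.4 3.3 0.0
      vertex 10.4 0.0 0.0
      vertex 11.4 11.4 9.2
    endloop
  endfacet
  facet normal 0.1734 -0.6277 0.7589
    outer loop
      vertex 10.4 0.0 0.0
      vertex 18.0 2.1 0.0
      vertex 11.4 11.4 9.2
    endloop
  endfacet
  facet normal 0.5370 -0.3692 0.7585
    outer loop
      vertex 18.0 2.1 0.0
      vertex 22.4 8.5 0.0
      vertex 11.4 11.4 9.2
    endloop
  endfacet
  facet normal 0.6496 0.0591 0.7580
    outer loop
      vertex 22.4 8.5 0.0
      vertex 21.7 16.2 0.0
      vertex 11.4 11.4 9.2
    endloop
  endfacet
endsolid part

The G0 Z moves step by Δz≈1.8 mm. The G1 loops shrink linearly with z, so the solid tapers from its base footprint up to z≈9.2. Closing with a flat bottom cap and the tapered top and triangulating gives 16 facets — a regular 9-sided pyramid, base circumscribed radius ≈ 11.4 mm, apex at z ≈ 9.2 mm.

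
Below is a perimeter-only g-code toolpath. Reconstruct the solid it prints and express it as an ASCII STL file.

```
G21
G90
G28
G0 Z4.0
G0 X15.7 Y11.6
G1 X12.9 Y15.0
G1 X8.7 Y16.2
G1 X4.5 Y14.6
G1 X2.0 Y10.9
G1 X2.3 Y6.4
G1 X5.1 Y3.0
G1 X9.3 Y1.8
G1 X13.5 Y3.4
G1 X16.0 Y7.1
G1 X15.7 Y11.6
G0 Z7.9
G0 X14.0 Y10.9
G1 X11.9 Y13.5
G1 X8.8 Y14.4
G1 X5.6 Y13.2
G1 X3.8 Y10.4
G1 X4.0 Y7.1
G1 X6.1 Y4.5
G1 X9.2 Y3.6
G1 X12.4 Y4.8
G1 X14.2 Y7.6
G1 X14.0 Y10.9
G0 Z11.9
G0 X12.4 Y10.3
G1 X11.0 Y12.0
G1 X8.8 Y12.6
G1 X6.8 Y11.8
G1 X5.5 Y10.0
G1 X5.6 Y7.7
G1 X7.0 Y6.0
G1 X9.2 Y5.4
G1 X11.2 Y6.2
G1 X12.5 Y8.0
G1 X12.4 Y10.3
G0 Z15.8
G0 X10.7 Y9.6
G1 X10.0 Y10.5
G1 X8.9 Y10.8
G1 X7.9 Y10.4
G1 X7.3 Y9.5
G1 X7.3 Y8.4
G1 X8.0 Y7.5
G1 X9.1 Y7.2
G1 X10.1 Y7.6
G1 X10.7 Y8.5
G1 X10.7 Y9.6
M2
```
solid part
  facet normal 0.0000 0.0000 -1.0000
    outer loop
      vertex 8.6 18.0 0.0
      vertex 13.9 16.5 0.0
      vertex 17.4 12.2 0.0
    endloop
  endfacet
  facet normal 0.0000 0.0000 -1.0000
    outer loop
      vertex 3.4 16.0 0.0
      vertex 8.6 18.0 0.0
      vertex 17.4 12.2 0.0
    endloop
  endfacet
  facet normal 0.0000 0.0000 -1.0000
    outer loop
      vertex 0.3 11.4 0.0
      vertex 3.4 16.0 0.0
      vertex 17.4 12.2 0.0
    endloop
  endfacet
  facet normal 0.0000 0.0000 -1.0000
    outer loop
      vertex 0.6 5.8 0.0
      vertex 0.3 11.4 0.0
      vertex 17.4 12.2 0.0
    endloop
  endfacet
  facet normal 0.0000 0.0000 -1.0000
    outer loop
      vertex 4.1 1.5 0.0
      vertex 0.6 5.8 0.0
      vertex 17.4 12.2 0.0
    endloop
  endfacet
  facet normal 0.0000 0.0000 -1.0000
    outer loop
      vertex 9.4 0.0 0.0
      vertex 4.1 1.5 0.0
      vertex 17.4 12.2 0.0
    endloop
  endfacet
  facet normal 0.0000 0.0000 -1.0000
    outer loop
      vertex 14.6 2.0 0.0
      vertex 9.4 0.0 0.0
      vertex 17.4 12.2 0.0
    endloop
  endfacet
  facet normal 0.0000 0.0000 -1.0000
    outer loop
      vertex 17.7 6.6 0.0
      vertex 14.6 2.0 0.0
      vertex 17.4 12.2 0.0
    endloop
  endfacet
  facet normal 0.7122 0.5797 0.3958
    outer loop
      vertex 17.4 12.2 0.0
      vertex 13.9 16.5 0.0
      vertex 9.0 9.0 19.8
    endloop
  endfacet
  facet normal 0.2500 0.8834 0.3965
    outer loop
      vertex 13.9 16.5 0.0
      vertex 8.6 18.0 0.0
      vertex 9.0 9.0 19.8
    endloop
  endfacet
  facet normal -0.3296 0.8570 0.3962
    outer loop
      vertex 8.6 18.0 0.0
      vertex 3.4 16.0 0.0
      vertex 9.0 9.0 19.8
    endloop
  endfacet
  facet normal -0.7612 0.5130 0.3967
    outer loop
      vertex 3.4 16.0 0.0
      vertex 0.3 11.4 0.0
      vertex 9.0 9.0 19.8
    endloop
  endfacet
  facet normal -0.9166 -0.0491 0.3968
    outer loop
      vertex 0.3 11.4 0.0
      vertex 0.6 5.8 0.0
      vertex 9.0 9.0 19.8
    endloop
  endfacet
  facet normal -0.7122 -0.5797 0.3958
    outer loop
      vertex 0.6 5.8 0.0
      vertex 4.1 1.5 0.0
      vertex 9.0 9.0 19.8
    endloop
  endfacet
  facet normal -0.2500 -0.8834 0.3965
    outer loop
      vertex 4.1 1.5 0.0
      vertex 9.4 0.0 0.0
      vertex 9.0 9.0 19.8
    endloop
  endfacet
  facet normal 0.3296 -0.8570 0.3962
    outer loop
      vertex 9.4 0.0 0.0
      vertex 14.6 2.0 0.0
      vertex 9.0 9.0 19.8
    endloop
  endfacet
  facet normal 0.7612 -0.5130 0.3967
    outer loop
      vertex 14.6 2.0 0.0
      vertex 17.7 6.6 0.0
      vertex 9.0 9.0 19.8
    endloop
  endfacet
  facet normal 0.9166 0.0491 0.3968
    outer loop
      vertex 17.7 6.6 0.0
      vertex 17.4 12.2 0.0
      vertex 9.0 9.0 19.8
    endloop
  endfacet
endsolid part

The G0 Z moves step by Δz≈4.0 mm. The G1 loops shrink linearly with z, so the solid tapers from its base footprint up to z≈19.8. Closing with a flat bottom cap and the tapered top and triangulating gives 18 facets — a regular 10-sided pyramid, base circumscribed radius ≈ 9 mm, apex at z ≈ 19.8 mm.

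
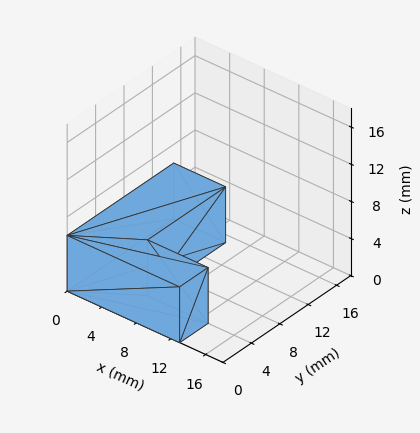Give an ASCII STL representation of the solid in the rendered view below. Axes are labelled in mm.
Reading the render: the shape is an L-shaped prism: outer 13 × 15 mm, arm thicknesses ≈ 4 mm (horizontal) and 6 mm (vertical), extruded 6 mm in z (dimensions read to the nearest mm from the axis ticks). For the STL, each face is triangulated and given an outward normal.

solid part
  facet normal 0.0000 0.0000 -1.0000
    outer loop
      vertex 13.0 4.0 0.0
      vertex 13.0 0.0 0.0
      vertex 0.0 0.0 0.0
    endloop
  endfacet
  facet normal 0.0000 0.0000 -1.0000
    outer loop
      vertex 6.0 4.0 0.0
      vertex 13.0 4.0 0.0
      vertex 0.0 0.0 0.0
    endloop
  endfacet
  facet normal 0.0000 0.0000 -1.0000
    outer loop
      vertex 6.0 15.0 0.0
      vertex 6.0 4.0 0.0
      vertex 0.0 0.0 0.0
    endloop
  endfacet
  facet normal 0.0000 0.0000 -1.0000
    outer loop
      vertex 0.0 15.0 0.0
      vertex 6.0 15.0 0.0
      vertex 0.0 0.0 0.0
    endloop
  endfacet
  facet normal 0.0000 0.0000 1.0000
    outer loop
      vertex 0.0 0.0 6.0
      vertex 13.0 0.0 6.0
      vertex 13.0 4.0 6.0
    endloop
  endfacet
  facet normal 0.0000 0.0000 1.0000
    outer loop
      vertex 0.0 0.0 6.0
      vertex 13.0 4.0 6.0
      vertex 6.0 4.0 6.0
    endloop
  endfacet
  facet normal 0.0000 0.0000 1.0000
    outer loop
      vertex 0.0 0.0 6.0
      vertex 6.0 4.0 6.0
      vertex 6.0 15.0 6.0
    endloop
  endfacet
  facet normal 0.0000 0.0000 1.0000
    outer loop
      vertex 0.0 0.0 6.0
      vertex 6.0 15.0 6.0
      vertex 0.0 15.0 6.0
    endloop
  endfacet
  facet normal 0.0000 -1.0000 0.0000
    outer loop
      vertex 0.0 0.0 0.0
      vertex 13.0 0.0 0.0
      vertex 13.0 0.0 6.0
    endloop
  endfacet
  facet normal 0.0000 -1.0000 0.0000
    outer loop
      vertex 0.0 0.0 0.0
      vertex 13.0 0.0 6.0
      vertex 0.0 0.0 6.0
    endloop
  endfacet
  facet normal 1.0000 0.0000 0.0000
    outer loop
      vertex 13.0 0.0 0.0
      vertex 13.0 4.0 0.0
      vertex 13.0 4.0 6.0
    endloop
  endfacet
  facet normal 1.0000 0.0000 0.0000
    outer loop
      vertex 13.0 0.0 0.0
      vertex 13.0 4.0 6.0
      vertex 13.0 0.0 6.0
    endloop
  endfacet
  facet normal 0.0000 1.0000 0.0000
    outer loop
      vertex 13.0 4.0 0.0
      vertex 6.0 4.0 0.0
      vertex 6.0 4.0 6.0
    endloop
  endfacet
  facet normal 0.0000 1.0000 0.0000
    outer loop
      vertex 13.0 4.0 0.0
      vertex 6.0 4.0 6.0
      vertex 13.0 4.0 6.0
    endloop
  endfacet
  facet normal 1.0000 0.0000 0.0000
    outer loop
      vertex 6.0 4.0 0.0
      vertex 6.0 15.0 0.0
      vertex 6.0 15.0 6.0
    endloop
  endfacet
  facet normal 1.0000 0.0000 0.0000
    outer loop
      vertex 6.0 4.0 0.0
      vertex 6.0 15.0 6.0
      vertex 6.0 4.0 6.0
    endloop
  endfacet
  facet normal 0.0000 1.0000 0.0000
    outer loop
      vertex 6.0 15.0 0.0
      vertex 0.0 15.0 0.0
      vertex 0.0 15.0 6.0
    endloop
  endfacet
  facet normal 0.0000 1.0000 0.0000
    outer loop
      vertex 6.0 15.0 0.0
      vertex 0.0 15.0 6.0
      vertex 6.0 15.0 6.0
    endloop
  endfacet
  facet normal -1.0000 0.0000 0.0000
    outer loop
      vertex 0.0 15.0 0.0
      vertex 0.0 0.0 0.0
      vertex 0.0 0.0 6.0
    endloop
  endfacet
  facet normal -1.0000 0.0000 0.0000
    outer loop
      vertex 0.0 15.0 0.0
      vertex 0.0 0.0 6.0
      vertex 0.0 15.0 6.0
    endloop
  endfacet
endsolid part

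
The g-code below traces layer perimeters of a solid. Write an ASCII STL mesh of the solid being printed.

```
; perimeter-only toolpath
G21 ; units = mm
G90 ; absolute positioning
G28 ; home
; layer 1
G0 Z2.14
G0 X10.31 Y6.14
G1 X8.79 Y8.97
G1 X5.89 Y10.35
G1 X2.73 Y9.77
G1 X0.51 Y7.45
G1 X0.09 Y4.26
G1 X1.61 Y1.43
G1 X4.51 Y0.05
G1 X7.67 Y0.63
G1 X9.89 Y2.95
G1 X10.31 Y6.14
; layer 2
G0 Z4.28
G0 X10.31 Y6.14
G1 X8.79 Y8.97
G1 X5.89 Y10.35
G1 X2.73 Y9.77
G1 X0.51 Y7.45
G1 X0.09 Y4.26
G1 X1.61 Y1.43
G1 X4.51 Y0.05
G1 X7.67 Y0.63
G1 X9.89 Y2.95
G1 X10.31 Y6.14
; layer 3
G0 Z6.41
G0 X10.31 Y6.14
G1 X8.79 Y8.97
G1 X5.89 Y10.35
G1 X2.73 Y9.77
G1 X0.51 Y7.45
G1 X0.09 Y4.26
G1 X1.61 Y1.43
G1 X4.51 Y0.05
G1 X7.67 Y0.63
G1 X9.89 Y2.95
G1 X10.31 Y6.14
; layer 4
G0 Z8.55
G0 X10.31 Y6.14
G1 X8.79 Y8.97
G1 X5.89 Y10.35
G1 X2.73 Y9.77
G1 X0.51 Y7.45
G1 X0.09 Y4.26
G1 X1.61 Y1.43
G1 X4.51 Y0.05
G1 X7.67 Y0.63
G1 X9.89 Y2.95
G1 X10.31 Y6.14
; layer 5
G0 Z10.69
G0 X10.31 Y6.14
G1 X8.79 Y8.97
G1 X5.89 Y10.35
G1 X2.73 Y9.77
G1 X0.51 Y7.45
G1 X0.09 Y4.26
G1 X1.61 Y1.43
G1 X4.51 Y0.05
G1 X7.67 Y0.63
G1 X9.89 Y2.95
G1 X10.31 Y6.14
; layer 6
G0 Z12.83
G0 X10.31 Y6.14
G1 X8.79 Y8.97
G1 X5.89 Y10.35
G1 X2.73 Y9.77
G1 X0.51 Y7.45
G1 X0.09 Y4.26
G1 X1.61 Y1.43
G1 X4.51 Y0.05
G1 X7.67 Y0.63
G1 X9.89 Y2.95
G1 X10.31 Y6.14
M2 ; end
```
solid part
  facet normal 0.0000 0.0000 -1.0000
    outer loop
      vertex 5.89 10.35 0.00
      vertex 8.79 8.97 0.00
      vertex 10.31 6.14 0.00
    endloop
  endfacet
  facet normal 0.0000 0.0000 -1.0000
    outer loop
      vertex 2.73 9.77 0.00
      vertex 5.89 10.35 0.00
      vertex 10.31 6.14 0.00
    endloop
  endfacet
  facet normal 0.0000 0.0000 -1.0000
    outer loop
      vertex 0.51 7.45 0.00
      vertex 2.73 9.77 0.00
      vertex 10.31 6.14 0.00
    endloop
  endfacet
  facet normal 0.0000 0.0000 -1.0000
    outer loop
      vertex 0.09 4.26 0.00
      vertex 0.51 7.45 0.00
      vertex 10.31 6.14 0.00
    endloop
  endfacet
  facet normal 0.0000 0.0000 -1.0000
    outer loop
      vertex 1.61 1.43 0.00
      vertex 0.09 4.26 0.00
      vertex 10.31 6.14 0.00
    endloop
  endfacet
  facet normal 0.0000 0.0000 -1.0000
    outer loop
      vertex 4.51 0.05 0.00
      vertex 1.61 1.43 0.00
      vertex 10.31 6.14 0.00
    endloop
  endfacet
  facet normal 0.0000 0.0000 -1.0000
    outer loop
      vertex 7.67 0.63 0.00
      vertex 4.51 0.05 0.00
      vertex 10.31 6.14 0.00
    endloop
  endfacet
  facet normal 0.0000 0.0000 -1.0000
    outer loop
      vertex 9.89 2.95 0.00
      vertex 7.67 0.63 0.00
      vertex 10.31 6.14 0.00
    endloop
  endfacet
  facet normal 0.0000 0.0000 1.0000
    outer loop
      vertex 10.31 6.14 12.83
      vertex 8.79 8.97 12.83
      vertex 5.89 10.35 12.83
    endloop
  endfacet
  facet normal 0.0000 0.0000 1.0000
    outer loop
      vertex 10.31 6.14 12.83
      vertex 5.89 10.35 12.83
      vertex 2.73 9.77 12.83
    endloop
  endfacet
  facet normal 0.0000 0.0000 1.0000
    outer loop
      vertex 10.31 6.14 12.83
      vertex 2.73 9.77 12.83
      vertex 0.51 7.45 12.83
    endloop
  endfacet
  facet normal 0.0000 0.0000 1.0000
    outer loop
      vertex 10.31 6.14 12.83
      vertex 0.51 7.45 12.83
      vertex 0.09 4.26 12.83
    endloop
  endfacet
  facet normal 0.0000 0.0000 1.0000
    outer loop
      vertex 10.31 6.14 12.83
      vertex 0.09 4.26 12.83
      vertex 1.61 1.43 12.83
    endloop
  endfacet
  facet normal 0.0000 0.0000 1.0000
    outer loop
      vertex 10.31 6.14 12.83
      vertex 1.61 1.43 12.83
      vertex 4.51 0.05 12.83
    endloop
  endfacet
  facet normal 0.0000 0.0000 1.0000
    outer loop
      vertex 10.31 6.14 12.83
      vertex 4.51 0.05 12.83
      vertex 7.67 0.63 12.83
    endloop
  endfacet
  facet normal 0.0000 0.0000 1.0000
    outer loop
      vertex 10.31 6.14 12.83
      vertex 7.67 0.63 12.83
      vertex 9.89 2.95 12.83
    endloop
  endfacet
  facet normal 0.8810 0.4732 0.0000
    outer loop
      vertex 10.31 6.14 0.00
      vertex 8.79 8.97 0.00
      vertex 8.79 8.97 12.83
    endloop
  endfacet
  facet normal 0.8810 0.4732 0.0000
    outer loop
      vertex 10.31 6.14 0.00
      vertex 8.79 8.97 12.83
      vertex 10.31 6.14 12.83
    endloop
  endfacet
  facet normal 0.4297 0.9030 0.0000
    outer loop
      vertex 8.79 8.97 0.00
      vertex 5.89 10.35 0.00
      vertex 5.89 10.35 12.83
    endloop
  endfacet
  facet normal 0.4297 0.9030 0.0000
    outer loop
      vertex 8.79 8.97 0.00
      vertex 5.89 10.35 12.83
      vertex 8.79 8.97 12.83
    endloop
  endfacet
  facet normal -0.1805 0.9836 0.0000
    outer loop
      vertex 5.89 10.35 0.00
      vertex 2.73 9.77 0.00
      vertex 2.73 9.77 12.83
    endloop
  endfacet
  facet normal -0.1805 0.9836 0.0000
    outer loop
      vertex 5.89 10.35 0.00
      vertex 2.73 9.77 12.83
      vertex 5.89 10.35 12.83
    endloop
  endfacet
  facet normal -0.7225 0.6914 0.0000
    outer loop
      vertex 2.73 9.77 0.00
      vertex 0.51 7.45 0.00
      vertex 0.51 7.45 12.83
    endloop
  endfacet
  facet normal -0.7225 0.6914 0.0000
    outer loop
      vertex 2.73 9.77 0.00
      vertex 0.51 7.45 12.83
      vertex 2.73 9.77 12.83
    endloop
  endfacet
  facet normal -0.9914 0.1305 0.0000
    outer loop
      vertex 0.51 7.45 0.00
      vertex 0.09 4.26 0.00
      vertex 0.09 4.26 12.83
    endloop
  endfacet
  facet normal -0.9914 0.1305 0.0000
    outer loop
      vertex 0.51 7.45 0.00
      vertex 0.09 4.26 12.83
      vertex 0.51 7.45 12.83
    endloop
  endfacet
  facet normal -0.8810 -0.4732 0.0000
    outer loop
      vertex 0.09 4.26 0.00
      vertex 1.61 1.43 0.00
      vertex 1.61 1.43 12.83
    endloop
  endfacet
  facet normal -0.8810 -0.4732 0.0000
    outer loop
      vertex 0.09 4.26 0.00
      vertex 1.61 1.43 12.83
      vertex 0.09 4.26 12.83
    endloop
  endfacet
  facet normal -0.4297 -0.9030 0.0000
    outer loop
      vertex 1.61 1.43 0.00
      vertex 4.51 0.05 0.00
      vertex 4.51 0.05 12.83
    endloop
  endfacet
  facet normal -0.4297 -0.9030 0.0000
    outer loop
      vertex 1.61 1.43 0.00
      vertex 4.51 0.05 12.83
      vertex 1.61 1.43 12.83
    endloop
  endfacet
  facet normal 0.1805 -0.9836 0.0000
    outer loop
      vertex 4.51 0.05 0.00
      vertex 7.67 0.63 0.00
      vertex 7.67 0.63 12.83
    endloop
  endfacet
  facet normal 0.1805 -0.9836 0.0000
    outer loop
      vertex 4.51 0.05 0.00
      vertex 7.67 0.63 12.83
      vertex 4.51 0.05 12.83
    endloop
  endfacet
  facet normal 0.7225 -0.6914 0.0000
    outer loop
      vertex 7.67 0.63 0.00
      vertex 9.89 2.95 0.00
      vertex 9.89 2.95 12.83
    endloop
  endfacet
  facet normal 0.7225 -0.6914 0.0000
    outer loop
      vertex 7.67 0.63 0.00
      vertex 9.89 2.95 12.83
      vertex 7.67 0.63 12.83
    endloop
  endfacet
  facet normal 0.9914 -0.1305 0.0000
    outer loop
      vertex 9.89 2.95 0.00
      vertex 10.31 6.14 0.00
      vertex 10.31 6.14 12.83
    endloop
  endfacet
  facet normal 0.9914 -0.1305 0.0000
    outer loop
      vertex 9.89 2.95 0.00
      vertex 10.31 6.14 12.83
      vertex 9.89 2.95 12.83
    endloop
  endfacet
endsolid part

The G0 Z moves step by Δz≈2.14 mm. Every layer's G1 loop is the same polygon, so the solid is a straight extrusion of it from z=0 to z≈12.8. Closing with flat bottom and top caps and triangulating gives 36 facets — a regular 10-sided prism (a cylinder approximated with 10 flat sides), circumscribed radius ≈ 5.2 mm, height ≈ 12.8 mm.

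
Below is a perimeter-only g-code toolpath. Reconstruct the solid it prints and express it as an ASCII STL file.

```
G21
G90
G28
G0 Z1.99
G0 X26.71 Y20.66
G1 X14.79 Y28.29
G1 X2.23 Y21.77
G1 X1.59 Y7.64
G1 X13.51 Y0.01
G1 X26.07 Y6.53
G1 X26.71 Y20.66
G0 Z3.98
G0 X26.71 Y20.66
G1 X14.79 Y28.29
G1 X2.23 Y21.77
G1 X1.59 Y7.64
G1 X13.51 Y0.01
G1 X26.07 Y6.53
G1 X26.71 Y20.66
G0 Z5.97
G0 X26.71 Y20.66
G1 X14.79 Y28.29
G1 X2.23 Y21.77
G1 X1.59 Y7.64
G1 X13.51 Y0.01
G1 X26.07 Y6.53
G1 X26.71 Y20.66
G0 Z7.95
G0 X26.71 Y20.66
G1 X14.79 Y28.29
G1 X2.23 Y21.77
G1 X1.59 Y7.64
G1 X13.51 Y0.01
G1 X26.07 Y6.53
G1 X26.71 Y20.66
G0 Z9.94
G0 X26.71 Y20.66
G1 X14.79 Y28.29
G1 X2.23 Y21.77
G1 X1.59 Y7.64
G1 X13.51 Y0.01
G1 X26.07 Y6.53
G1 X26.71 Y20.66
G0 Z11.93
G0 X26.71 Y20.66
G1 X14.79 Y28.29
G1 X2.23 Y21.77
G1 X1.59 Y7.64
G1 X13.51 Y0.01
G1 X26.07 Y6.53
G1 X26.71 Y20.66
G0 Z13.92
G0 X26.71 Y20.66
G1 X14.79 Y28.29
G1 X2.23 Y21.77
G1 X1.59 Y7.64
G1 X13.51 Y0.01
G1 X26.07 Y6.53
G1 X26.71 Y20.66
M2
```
solid part
  facet normal 0.0000 0.0000 -1.0000
    outer loop
      vertex 2.23 21.77 0.00
      vertex 14.79 28.29 0.00
      vertex 26.71 20.66 0.00
    endloop
  endfacet
  facet normal 0.0000 0.0000 -1.0000
    outer loop
      vertex 1.59 7.64 0.00
      vertex 2.23 21.77 0.00
      vertex 26.71 20.66 0.00
    endloop
  endfacet
  facet normal 0.0000 0.0000 -1.0000
    outer loop
      vertex 13.51 0.01 0.00
      vertex 1.59 7.64 0.00
      vertex 26.71 20.66 0.00
    endloop
  endfacet
  facet normal 0.0000 0.0000 -1.0000
    outer loop
      vertex 26.07 6.53 0.00
      vertex 13.51 0.01 0.00
      vertex 26.71 20.66 0.00
    endloop
  endfacet
  facet normal 0.0000 0.0000 1.0000
    outer loop
      vertex 26.71 20.66 13.92
      vertex 14.79 28.29 13.92
      vertex 2.23 21.77 13.92
    endloop
  endfacet
  facet normal 0.0000 0.0000 1.0000
    outer loop
      vertex 26.71 20.66 13.92
      vertex 2.23 21.77 13.92
      vertex 1.59 7.64 13.92
    endloop
  endfacet
  facet normal 0.0000 0.0000 1.0000
    outer loop
      vertex 26.71 20.66 13.92
      vertex 1.59 7.64 13.92
      vertex 13.51 0.01 13.92
    endloop
  endfacet
  facet normal 0.0000 0.0000 1.0000
    outer loop
      vertex 26.71 20.66 13.92
      vertex 13.51 0.01 13.92
      vertex 26.07 6.53 13.92
    endloop
  endfacet
  facet normal 0.5391 0.8422 0.0000
    outer loop
      vertex 26.71 20.66 0.00
      vertex 14.79 28.29 0.00
      vertex 14.79 28.29 13.92
    endloop
  endfacet
  facet normal 0.5391 0.8422 0.0000
    outer loop
      vertex 26.71 20.66 0.00
      vertex 14.79 28.29 13.92
      vertex 26.71 20.66 13.92
    endloop
  endfacet
  facet normal -0.4607 0.8875 0.0000
    outer loop
      vertex 14.79 28.29 0.00
      vertex 2.23 21.77 0.00
      vertex 2.23 21.77 13.92
    endloop
  endfacet
  facet normal -0.4607 0.8875 0.0000
    outer loop
      vertex 14.79 28.29 0.00
      vertex 2.23 21.77 13.92
      vertex 14.79 28.29 13.92
    endloop
  endfacet
  facet normal -0.9990 0.0452 0.0000
    outer loop
      vertex 2.23 21.77 0.00
      vertex 1.59 7.64 0.00
      vertex 1.59 7.64 13.92
    endloop
  endfacet
  facet normal -0.9990 0.0452 0.0000
    outer loop
      vertex 2.23 21.77 0.00
      vertex 1.59 7.64 13.92
      vertex 2.23 21.77 13.92
    endloop
  endfacet
  facet normal -0.5391 -0.8422 0.0000
    outer loop
      vertex 1.59 7.64 0.00
      vertex 13.51 0.01 0.00
      vertex 13.51 0.01 13.92
    endloop
  endfacet
  facet normal -0.5391 -0.8422 0.0000
    outer loop
      vertex 1.59 7.64 0.00
      vertex 13.51 0.01 13.92
      vertex 1.59 7.64 13.92
    endloop
  endfacet
  facet normal 0.4607 -0.8875 0.0000
    outer loop
      vertex 13.51 0.01 0.00
      vertex 26.07 6.53 0.00
      vertex 26.07 6.53 13.92
    endloop
  endfacet
  facet normal 0.4607 -0.8875 0.0000
    outer loop
      vertex 13.51 0.01 0.00
      vertex 26.07 6.53 13.92
      vertex 13.51 0.01 13.92
    endloop
  endfacet
  facet normal 0.9990 -0.0452 0.0000
    outer loop
      vertex 26.07 6.53 0.00
      vertex 26.71 20.66 0.00
      vertex 26.71 20.66 13.92
    endloop
  endfacet
  facet normal 0.9990 -0.0452 0.0000
    outer loop
      vertex 26.07 6.53 0.00
      vertex 26.71 20.66 13.92
      vertex 26.07 6.53 13.92
    endloop
  endfacet
endsolid part

The G0 Z moves step by Δz≈1.99 mm. Every layer's G1 loop is the same polygon, so the solid is a straight extrusion of it from z=0 to z≈13.9. Closing with flat bottom and top caps and triangulating gives 20 facets — a regular 6-sided prism (a cylinder approximated with 6 flat sides), circumscribed radius ≈ 14.2 mm, height ≈ 13.9 mm.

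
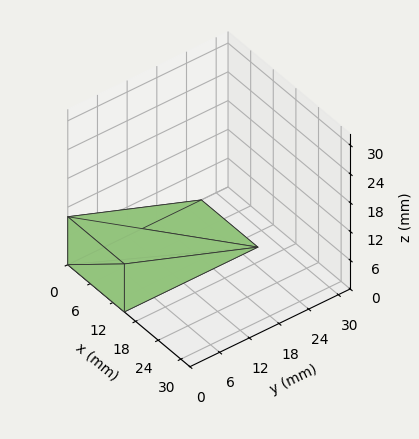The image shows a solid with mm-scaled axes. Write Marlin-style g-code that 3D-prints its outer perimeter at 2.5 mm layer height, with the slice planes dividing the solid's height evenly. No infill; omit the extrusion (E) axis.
Reading the render: the shape is a wedge (ramp): 15 × 27 mm base, rising to 10 mm along the y=0 edge and sloping linearly to z=0 at y=27 (dimensions read to the nearest mm from the axis ticks). For the g-code, the solid's height is divided into equal slices at the stated Δz and each level perimeter traced with G1 moves after a G0 lift.

; perimeter-only toolpath
G21 ; units = mm
G90 ; absolute positioning
G28 ; home
; layer 1
G0 Z2.5
G0 X0.0 Y0.0
G1 X15.0 Y0.0
G1 X15.0 Y20.2
G1 X0.0 Y20.2
G1 X0.0 Y0.0
; layer 2
G0 Z5.0
G0 X0.0 Y0.0
G1 X15.0 Y0.0
G1 X15.0 Y13.5
G1 X0.0 Y13.5
G1 X0.0 Y0.0
; layer 3
G0 Z7.5
G0 X0.0 Y0.0
G1 X15.0 Y0.0
G1 X15.0 Y6.8
G1 X0.0 Y6.8
G1 X0.0 Y0.0
M2 ; end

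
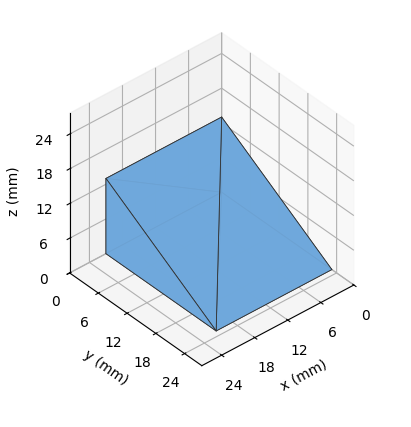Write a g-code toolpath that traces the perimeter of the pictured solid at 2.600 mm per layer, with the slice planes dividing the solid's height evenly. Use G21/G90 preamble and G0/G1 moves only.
Reading the render: the shape is a wedge (ramp): 21 × 23 mm base, rising to 13 mm along the y=0 edge and sloping linearly to z=0 at y=23 (dimensions read to the nearest mm from the axis ticks). For the g-code, the solid's height is divided into equal slices at the stated Δz and each level perimeter traced with G1 moves after a G0 lift.

; perimeter-only toolpath
G21 ; units = mm
G90 ; absolute positioning
G28 ; home
; layer 1
G0 Z2.600
G0 X0.000 Y0.000
G1 X21.000 Y0.000
G1 X21.000 Y18.400
G1 X0.000 Y18.400
G1 X0.000 Y0.000
; layer 2
G0 Z5.200
G0 X0.000 Y0.000
G1 X21.000 Y0.000
G1 X21.000 Y13.800
G1 X0.000 Y13.800
G1 X0.000 Y0.000
; layer 3
G0 Z7.800
G0 X0.000 Y0.000
G1 X21.000 Y0.000
G1 X21.000 Y9.200
G1 X0.000 Y9.200
G1 X0.000 Y0.000
; layer 4
G0 Z10.400
G0 X0.000 Y0.000
G1 X21.000 Y0.000
G1 X21.000 Y4.600
G1 X0.000 Y4.600
G1 X0.000 Y0.000
M2 ; end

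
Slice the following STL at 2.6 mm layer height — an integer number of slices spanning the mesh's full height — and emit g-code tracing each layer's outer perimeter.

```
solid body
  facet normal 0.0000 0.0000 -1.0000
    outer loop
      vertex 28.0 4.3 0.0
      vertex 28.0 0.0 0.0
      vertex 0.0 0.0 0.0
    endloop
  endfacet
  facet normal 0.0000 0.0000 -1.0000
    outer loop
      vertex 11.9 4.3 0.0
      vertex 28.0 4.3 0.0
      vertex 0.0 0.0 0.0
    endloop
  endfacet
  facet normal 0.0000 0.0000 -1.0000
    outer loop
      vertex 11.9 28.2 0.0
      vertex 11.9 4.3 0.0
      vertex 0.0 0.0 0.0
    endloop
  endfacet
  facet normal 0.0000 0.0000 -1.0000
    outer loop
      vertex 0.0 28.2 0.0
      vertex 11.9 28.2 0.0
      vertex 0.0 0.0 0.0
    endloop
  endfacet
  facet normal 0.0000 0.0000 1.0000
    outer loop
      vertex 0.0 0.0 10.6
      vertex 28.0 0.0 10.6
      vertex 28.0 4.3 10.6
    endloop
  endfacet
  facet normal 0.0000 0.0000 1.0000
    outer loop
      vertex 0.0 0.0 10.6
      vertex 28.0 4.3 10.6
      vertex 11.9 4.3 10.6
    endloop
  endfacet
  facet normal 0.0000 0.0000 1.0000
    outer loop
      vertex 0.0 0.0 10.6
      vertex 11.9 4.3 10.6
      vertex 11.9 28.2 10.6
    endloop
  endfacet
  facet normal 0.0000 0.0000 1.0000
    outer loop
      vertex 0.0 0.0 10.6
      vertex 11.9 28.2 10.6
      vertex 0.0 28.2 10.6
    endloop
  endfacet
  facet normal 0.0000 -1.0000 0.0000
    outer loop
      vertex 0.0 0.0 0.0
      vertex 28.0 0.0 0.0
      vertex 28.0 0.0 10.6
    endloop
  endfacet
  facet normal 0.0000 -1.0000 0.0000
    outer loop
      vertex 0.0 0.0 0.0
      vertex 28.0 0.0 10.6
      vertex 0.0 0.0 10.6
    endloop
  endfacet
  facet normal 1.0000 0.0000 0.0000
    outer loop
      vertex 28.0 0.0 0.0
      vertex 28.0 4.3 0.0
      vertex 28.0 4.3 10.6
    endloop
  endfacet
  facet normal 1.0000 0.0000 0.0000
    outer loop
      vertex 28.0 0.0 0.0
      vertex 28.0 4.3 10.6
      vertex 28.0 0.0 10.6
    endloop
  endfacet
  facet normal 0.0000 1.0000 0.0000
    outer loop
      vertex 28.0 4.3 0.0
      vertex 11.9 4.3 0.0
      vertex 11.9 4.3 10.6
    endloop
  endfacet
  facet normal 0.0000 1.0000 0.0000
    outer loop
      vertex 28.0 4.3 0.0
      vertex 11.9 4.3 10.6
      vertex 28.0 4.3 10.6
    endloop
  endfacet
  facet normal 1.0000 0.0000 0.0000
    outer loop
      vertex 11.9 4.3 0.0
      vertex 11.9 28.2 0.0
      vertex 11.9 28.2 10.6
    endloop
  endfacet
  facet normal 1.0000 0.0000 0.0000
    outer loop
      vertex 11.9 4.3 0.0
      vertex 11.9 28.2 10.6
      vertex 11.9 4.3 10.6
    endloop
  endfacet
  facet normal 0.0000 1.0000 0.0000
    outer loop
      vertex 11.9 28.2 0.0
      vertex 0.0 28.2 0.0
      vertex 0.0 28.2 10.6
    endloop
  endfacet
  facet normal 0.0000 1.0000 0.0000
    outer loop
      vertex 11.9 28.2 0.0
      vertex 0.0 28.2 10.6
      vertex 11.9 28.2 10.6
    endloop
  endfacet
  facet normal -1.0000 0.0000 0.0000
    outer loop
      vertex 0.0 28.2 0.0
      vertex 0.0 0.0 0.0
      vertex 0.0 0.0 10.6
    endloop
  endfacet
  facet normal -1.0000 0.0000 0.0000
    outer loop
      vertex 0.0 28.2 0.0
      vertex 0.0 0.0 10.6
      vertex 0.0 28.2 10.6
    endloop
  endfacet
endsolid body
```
; perimeter-only toolpath
G21 ; units = mm
G90 ; absolute positioning
G28 ; home
; layer 1
G0 Z2.6
G0 X0.0 Y0.0
G1 X28.0 Y0.0
G1 X28.0 Y4.3
G1 X11.9 Y4.3
G1 X11.9 Y28.2
G1 X0.0 Y28.2
G1 X0.0 Y0.0
; layer 2
G0 Z5.3
G0 X0.0 Y0.0
G1 X28.0 Y0.0
G1 X28.0 Y4.3
G1 X11.9 Y4.3
G1 X11.9 Y28.2
G1 X0.0 Y28.2
G1 X0.0 Y0.0
; layer 3
G0 Z7.9
G0 X0.0 Y0.0
G1 X28.0 Y0.0
G1 X28.0 Y4.3
G1 X11.9 Y4.3
G1 X11.9 Y28.2
G1 X0.0 Y28.2
G1 X0.0 Y0.0
; layer 4
G0 Z10.6
G0 X0.0 Y0.0
G1 X28.0 Y0.0
G1 X28.0 Y4.3
G1 X11.9 Y4.3
G1 X11.9 Y28.2
G1 X0.0 Y28.2
G1 X0.0 Y0.0
M2 ; end

The solid is an L-shaped prism: outer 28 × 28.2 mm, arm thicknesses ≈ 4.3 mm (horizontal) and 11.9 mm (vertical), extruded 10.6 mm in z. Slicing at Δz = 2.6 mm — 4 equal slices spanning the solid's height, so layer i sits at z = i·h/4 — gives 4 non-empty perimeters. Each is a 6-segment closed polygon; G0 lifts to the layer z and rapids to the start vertex, then G1 traces the edges.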